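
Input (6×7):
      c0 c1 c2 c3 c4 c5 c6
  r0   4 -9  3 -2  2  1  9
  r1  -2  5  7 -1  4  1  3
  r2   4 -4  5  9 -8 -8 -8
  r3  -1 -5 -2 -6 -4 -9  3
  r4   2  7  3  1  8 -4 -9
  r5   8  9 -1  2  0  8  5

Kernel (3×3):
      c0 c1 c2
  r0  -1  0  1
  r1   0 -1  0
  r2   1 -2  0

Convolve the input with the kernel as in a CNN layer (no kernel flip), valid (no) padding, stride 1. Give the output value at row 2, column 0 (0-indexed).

The receptive field on the input at this output position is [4 -4 5 / -1 -5 -2 / 2 7 3]. Elementwise product with the kernel and sum: 4·-1 + 5·1 + -5·-1 + 2·1 + 7·-2.

-6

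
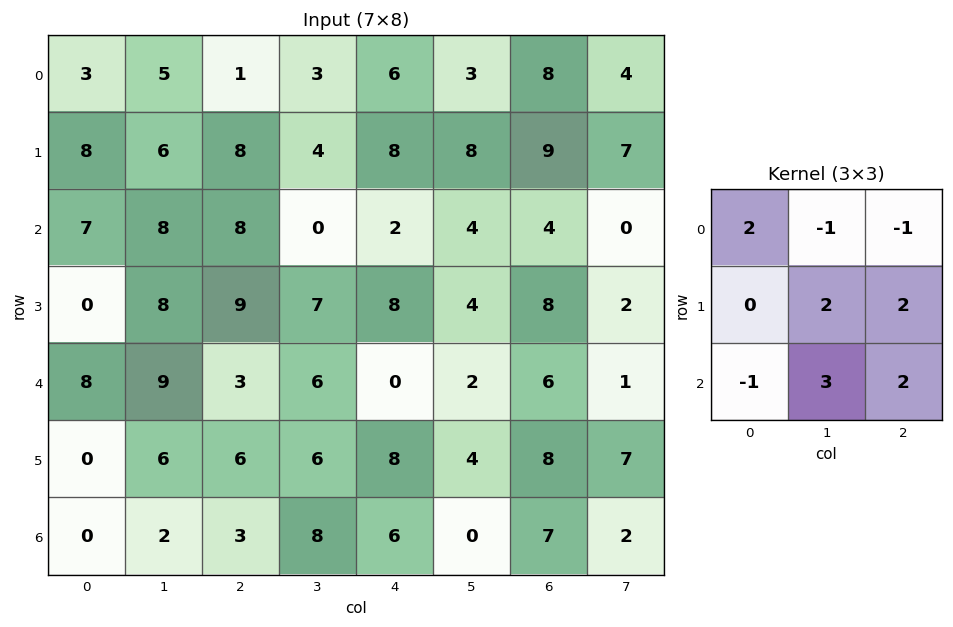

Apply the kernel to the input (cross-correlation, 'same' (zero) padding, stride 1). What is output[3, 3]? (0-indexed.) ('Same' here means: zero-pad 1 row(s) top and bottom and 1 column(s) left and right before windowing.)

59

The receptive field on the zero-padded input at this output position is [8 0 2 / 9 7 8 / 3 6 0]. Elementwise product with the kernel and sum: 8·2 + 0·-1 + 2·-1 + 7·2 + 8·2 + 3·-1 + 6·3 + 0·2.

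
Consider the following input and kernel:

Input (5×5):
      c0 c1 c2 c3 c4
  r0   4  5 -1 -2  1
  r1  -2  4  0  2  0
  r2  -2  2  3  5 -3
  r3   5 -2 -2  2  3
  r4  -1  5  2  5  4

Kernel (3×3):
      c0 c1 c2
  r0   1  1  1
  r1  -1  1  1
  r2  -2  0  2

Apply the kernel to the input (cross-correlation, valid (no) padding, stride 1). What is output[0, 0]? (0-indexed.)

24

The receptive field on the input at this output position is [4 5 -1 / -2 4 0 / -2 2 3]. Elementwise product with the kernel and sum: 4·1 + 5·1 + -1·1 + -2·-1 + 4·1 + 0·1 + -2·-2 + 3·2.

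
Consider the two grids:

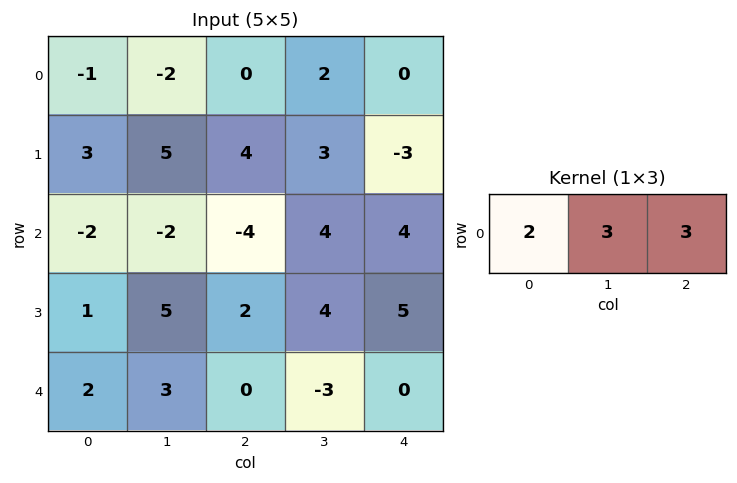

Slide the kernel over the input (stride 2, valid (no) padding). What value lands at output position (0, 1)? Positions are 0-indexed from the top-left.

6

The receptive field on the input at this output position is [0 2 0]. Elementwise product with the kernel and sum: 0·2 + 2·3 + 0·3.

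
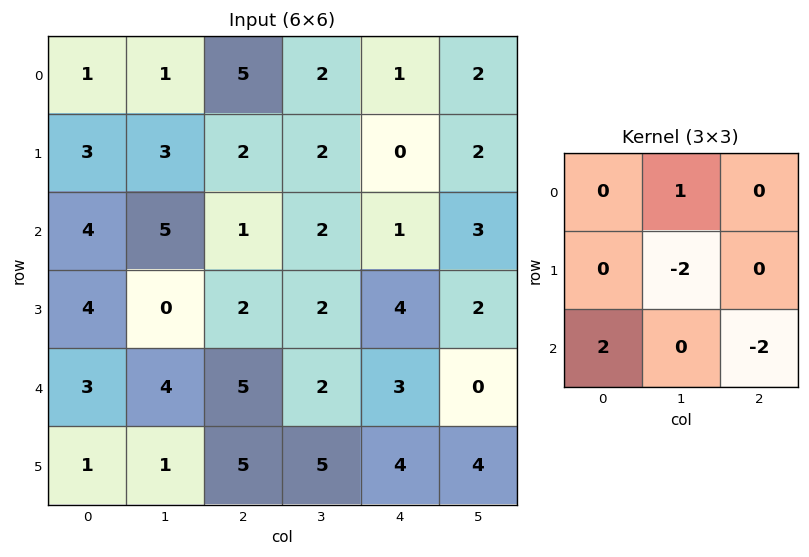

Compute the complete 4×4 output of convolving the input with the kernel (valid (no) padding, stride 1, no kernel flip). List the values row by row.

Output[0,0]: The receptive field on the input at this output position is [1 1 5 / 3 3 2 / 4 5 1]. Elementwise product with the kernel and sum: 1·1 + 3·-2 + 4·2 + 1·-2.
Output[0,1]: The receptive field on the input at this output position is [1 5 2 / 3 2 2 / 5 1 2]. Elementwise product with the kernel and sum: 5·1 + 2·-2 + 5·2 + 2·-2.

1 7 -2 -1
-3 -4 -6 -2
1 1 2 -3
-16 -16 0 0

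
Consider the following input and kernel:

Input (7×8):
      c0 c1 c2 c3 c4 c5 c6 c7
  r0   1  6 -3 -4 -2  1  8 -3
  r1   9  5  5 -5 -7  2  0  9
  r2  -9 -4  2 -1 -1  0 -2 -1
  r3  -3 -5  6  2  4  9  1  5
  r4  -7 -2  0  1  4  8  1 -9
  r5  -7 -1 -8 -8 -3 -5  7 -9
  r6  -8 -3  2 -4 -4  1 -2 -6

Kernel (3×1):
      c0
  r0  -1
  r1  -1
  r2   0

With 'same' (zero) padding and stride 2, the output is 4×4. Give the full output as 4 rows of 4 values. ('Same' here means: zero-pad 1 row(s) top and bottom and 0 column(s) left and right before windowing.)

-1 3 2 -8
0 -7 8 2
10 -6 -8 -2
15 6 7 -5

Output[0,0]: The receptive field on the zero-padded input at this output position is [0 / 1 / 9]. Elementwise product with the kernel and sum: 0·-1 + 1·-1.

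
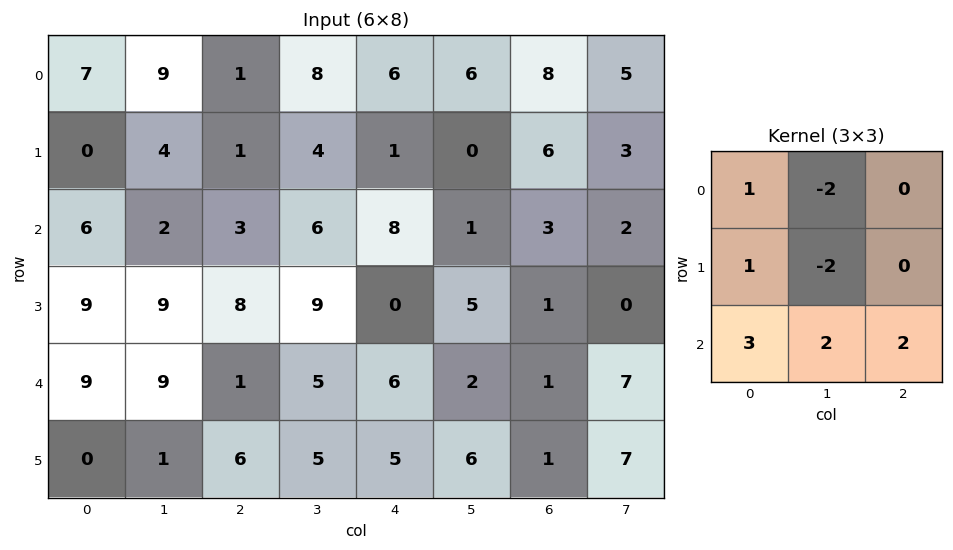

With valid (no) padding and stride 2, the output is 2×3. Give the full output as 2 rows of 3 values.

Output[0,0]: The receptive field on the input at this output position is [7 9 1 / 0 4 1 / 6 2 3]. Elementwise product with the kernel and sum: 7·1 + 9·-2 + 0·1 + 4·-2 + 6·3 + 2·2 + 3·2.
Output[0,1]: The receptive field on the input at this output position is [1 8 6 / 1 4 1 / 3 6 8]. Elementwise product with the kernel and sum: 1·1 + 8·-2 + 1·1 + 4·-2 + 3·3 + 6·2 + 8·2.

9 15 27
40 6 20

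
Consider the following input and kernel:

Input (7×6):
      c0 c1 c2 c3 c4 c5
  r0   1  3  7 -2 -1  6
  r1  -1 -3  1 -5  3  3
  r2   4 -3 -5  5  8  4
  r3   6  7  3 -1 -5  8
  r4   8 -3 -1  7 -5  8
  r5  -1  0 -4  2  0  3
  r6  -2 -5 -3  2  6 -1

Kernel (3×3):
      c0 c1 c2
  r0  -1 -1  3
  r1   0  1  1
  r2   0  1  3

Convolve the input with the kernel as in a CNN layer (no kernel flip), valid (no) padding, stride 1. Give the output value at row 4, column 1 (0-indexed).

The receptive field on the input at this output position is [-3 -1 7 / 0 -4 2 / -5 -3 2]. Elementwise product with the kernel and sum: -3·-1 + -1·-1 + 7·3 + -4·1 + 2·1 + -3·1 + 2·3.

26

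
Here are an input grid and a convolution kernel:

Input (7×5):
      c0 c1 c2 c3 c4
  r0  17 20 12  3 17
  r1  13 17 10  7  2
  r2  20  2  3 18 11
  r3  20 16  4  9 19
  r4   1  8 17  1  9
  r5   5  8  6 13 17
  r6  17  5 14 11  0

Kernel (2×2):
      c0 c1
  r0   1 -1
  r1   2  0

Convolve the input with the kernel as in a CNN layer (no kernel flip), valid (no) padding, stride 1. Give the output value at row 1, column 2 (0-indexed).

9

The receptive field on the input at this output position is [10 7 / 3 18]. Elementwise product with the kernel and sum: 10·1 + 7·-1 + 3·2.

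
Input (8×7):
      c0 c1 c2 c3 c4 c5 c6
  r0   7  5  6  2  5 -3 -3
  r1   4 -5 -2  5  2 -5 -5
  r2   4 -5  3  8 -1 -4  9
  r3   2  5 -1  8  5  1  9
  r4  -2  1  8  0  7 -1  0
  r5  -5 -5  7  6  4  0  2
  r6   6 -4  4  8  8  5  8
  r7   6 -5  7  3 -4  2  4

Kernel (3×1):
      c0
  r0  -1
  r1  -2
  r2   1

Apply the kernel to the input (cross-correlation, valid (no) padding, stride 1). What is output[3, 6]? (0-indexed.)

The receptive field on the input at this output position is [9 / 0 / 2]. Elementwise product with the kernel and sum: 9·-1 + 0·-2 + 2·1.

-7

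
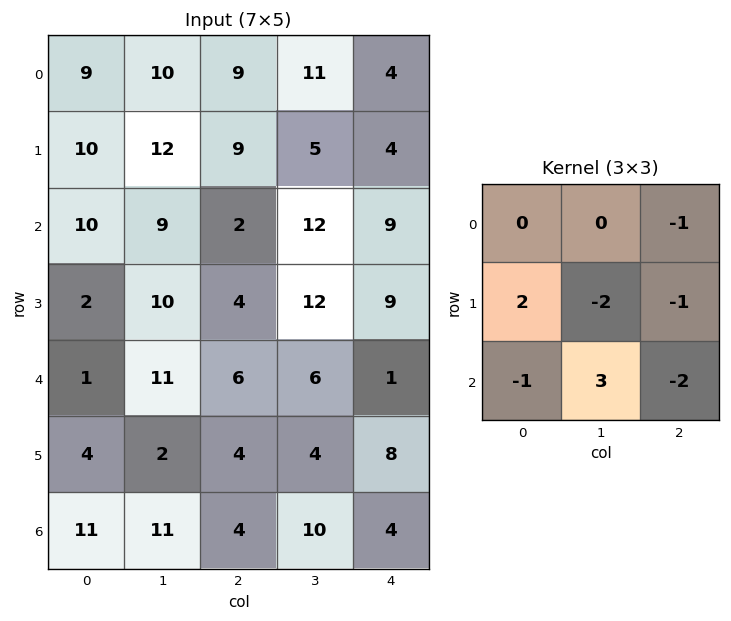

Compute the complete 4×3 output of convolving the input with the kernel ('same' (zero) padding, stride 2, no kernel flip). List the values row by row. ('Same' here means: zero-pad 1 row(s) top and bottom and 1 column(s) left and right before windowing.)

Output[0,0]: The receptive field on the zero-padded input at this output position is [0 0 0 / 0 9 10 / 0 10 12]. Elementwise product with the kernel and sum: 0·-1 + 0·2 + 9·-2 + 10·-1 + 0·-1 + 10·3 + 12·-2.
Output[0,1]: The receptive field on the zero-padded input at this output position is [0 0 0 / 10 9 11 / 12 9 5]. Elementwise product with the kernel and sum: 0·-1 + 10·2 + 9·-2 + 11·-1 + 12·-1 + 9·3 + 5·-2.

-22 -4 21
-55 -25 21
-15 -6 30
-35 0 12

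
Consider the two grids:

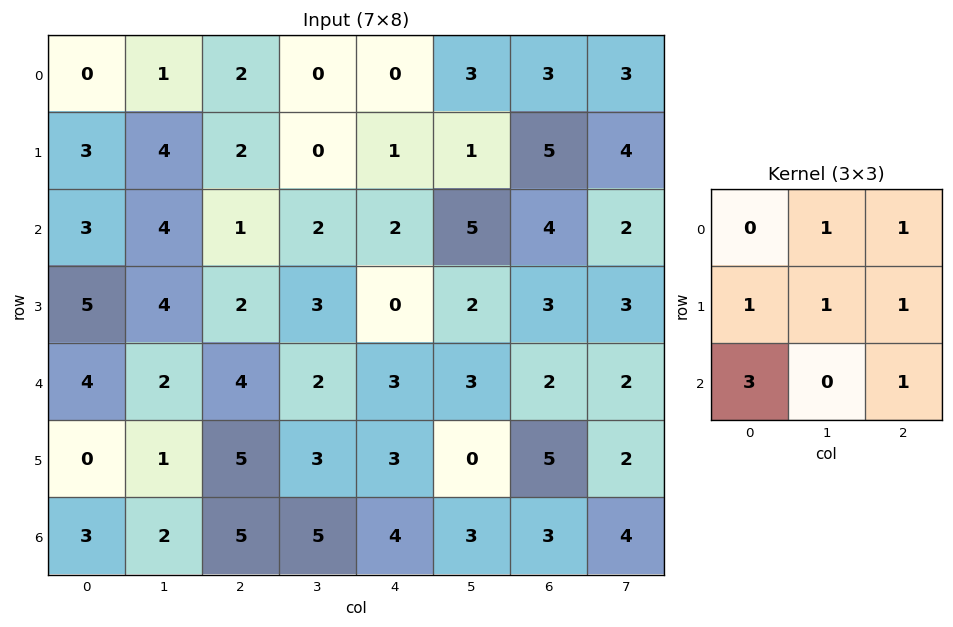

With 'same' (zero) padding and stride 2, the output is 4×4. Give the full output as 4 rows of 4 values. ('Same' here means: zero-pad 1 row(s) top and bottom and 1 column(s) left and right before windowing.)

5 15 4 16
18 24 22 29
16 19 19 15
6 20 15 17

Output[0,0]: The receptive field on the zero-padded input at this output position is [0 0 0 / 0 0 1 / 0 3 4]. Elementwise product with the kernel and sum: 0·1 + 0·1 + 0·1 + 0·1 + 1·1 + 0·3 + 4·1.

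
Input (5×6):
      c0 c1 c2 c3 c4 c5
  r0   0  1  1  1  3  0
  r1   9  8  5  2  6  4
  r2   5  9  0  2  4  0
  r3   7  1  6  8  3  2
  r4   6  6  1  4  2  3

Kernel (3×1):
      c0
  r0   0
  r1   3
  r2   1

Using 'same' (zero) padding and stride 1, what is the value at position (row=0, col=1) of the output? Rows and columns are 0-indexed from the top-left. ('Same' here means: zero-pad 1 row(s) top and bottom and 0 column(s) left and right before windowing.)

The receptive field on the zero-padded input at this output position is [0 / 1 / 8]. Elementwise product with the kernel and sum: 1·3 + 8·1.

11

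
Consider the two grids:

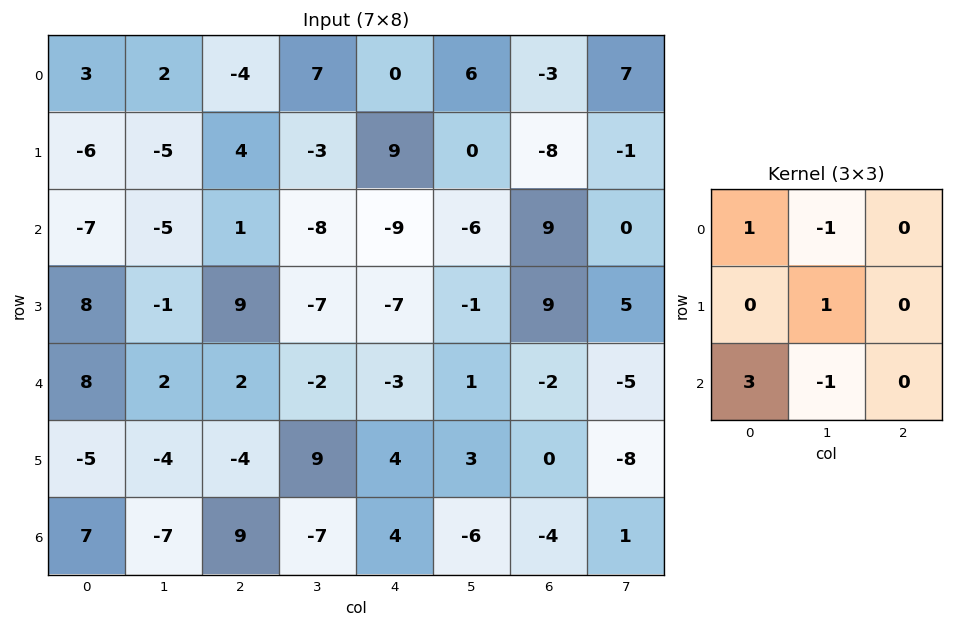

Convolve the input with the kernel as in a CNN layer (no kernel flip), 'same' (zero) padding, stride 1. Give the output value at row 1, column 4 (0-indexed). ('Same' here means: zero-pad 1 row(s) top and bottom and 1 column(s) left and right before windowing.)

1

The receptive field on the zero-padded input at this output position is [7 0 6 / -3 9 0 / -8 -9 -6]. Elementwise product with the kernel and sum: 7·1 + 0·-1 + 9·1 + -8·3 + -9·-1.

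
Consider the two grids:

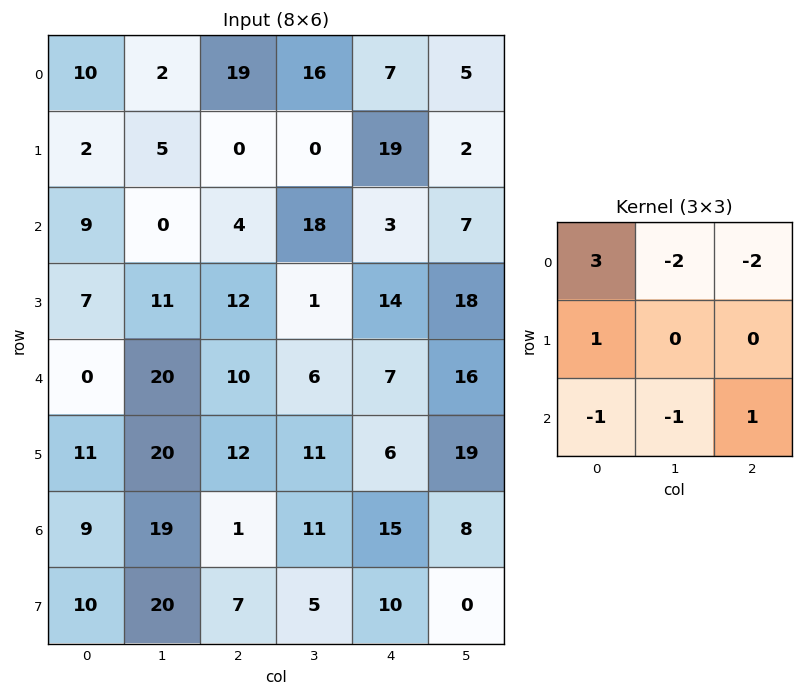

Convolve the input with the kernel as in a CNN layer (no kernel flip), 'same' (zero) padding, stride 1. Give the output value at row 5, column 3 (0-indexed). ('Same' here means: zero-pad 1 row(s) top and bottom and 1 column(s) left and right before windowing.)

The receptive field on the zero-padded input at this output position is [10 6 7 / 12 11 6 / 1 11 15]. Elementwise product with the kernel and sum: 10·3 + 6·-2 + 7·-2 + 12·1 + 1·-1 + 11·-1 + 15·1.

19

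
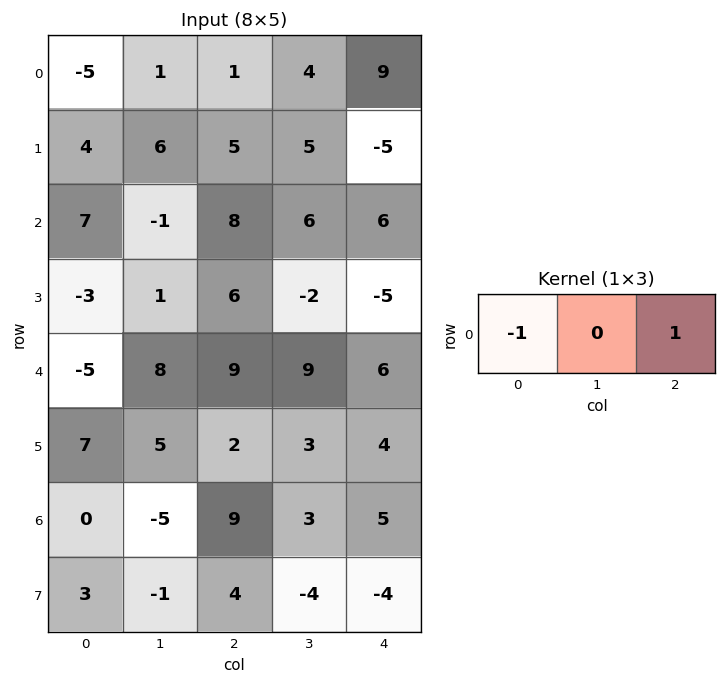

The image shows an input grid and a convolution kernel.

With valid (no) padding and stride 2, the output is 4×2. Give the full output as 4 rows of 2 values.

Output[0,0]: The receptive field on the input at this output position is [-5 1 1]. Elementwise product with the kernel and sum: -5·-1 + 1·1.
Output[0,1]: The receptive field on the input at this output position is [1 4 9]. Elementwise product with the kernel and sum: 1·-1 + 9·1.

6 8
1 -2
14 -3
9 -4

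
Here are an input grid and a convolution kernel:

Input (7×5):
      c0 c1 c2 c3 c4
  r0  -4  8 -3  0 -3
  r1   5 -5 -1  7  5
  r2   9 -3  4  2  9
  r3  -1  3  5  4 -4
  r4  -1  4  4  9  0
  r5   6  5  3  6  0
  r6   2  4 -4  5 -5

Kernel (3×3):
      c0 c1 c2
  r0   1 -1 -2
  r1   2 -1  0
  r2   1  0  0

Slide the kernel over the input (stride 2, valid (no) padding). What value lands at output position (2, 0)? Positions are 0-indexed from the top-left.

The receptive field on the input at this output position is [-1 4 4 / 6 5 3 / 2 4 -4]. Elementwise product with the kernel and sum: -1·1 + 4·-1 + 4·-2 + 6·2 + 5·-1 + 2·1.

-4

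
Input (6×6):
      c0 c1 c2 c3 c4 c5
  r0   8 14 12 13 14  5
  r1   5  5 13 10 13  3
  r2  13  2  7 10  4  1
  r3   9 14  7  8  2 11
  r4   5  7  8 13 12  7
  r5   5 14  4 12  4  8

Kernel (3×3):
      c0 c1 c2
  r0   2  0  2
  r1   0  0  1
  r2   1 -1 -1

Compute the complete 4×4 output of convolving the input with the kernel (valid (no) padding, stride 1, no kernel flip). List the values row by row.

57 49 58 44
31 39 53 22
37 18 7 27
27 55 18 45

Output[0,0]: The receptive field on the input at this output position is [8 14 12 / 5 5 13 / 13 2 7]. Elementwise product with the kernel and sum: 8·2 + 12·2 + 13·1 + 13·1 + 2·-1 + 7·-1.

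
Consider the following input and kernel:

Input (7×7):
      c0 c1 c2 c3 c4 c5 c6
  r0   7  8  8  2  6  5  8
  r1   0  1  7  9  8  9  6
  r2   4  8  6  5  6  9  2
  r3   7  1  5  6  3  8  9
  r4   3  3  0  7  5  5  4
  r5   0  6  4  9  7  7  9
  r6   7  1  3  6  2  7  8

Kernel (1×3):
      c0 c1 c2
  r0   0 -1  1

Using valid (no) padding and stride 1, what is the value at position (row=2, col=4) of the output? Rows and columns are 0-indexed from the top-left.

The receptive field on the input at this output position is [6 9 2]. Elementwise product with the kernel and sum: 9·-1 + 2·1.

-7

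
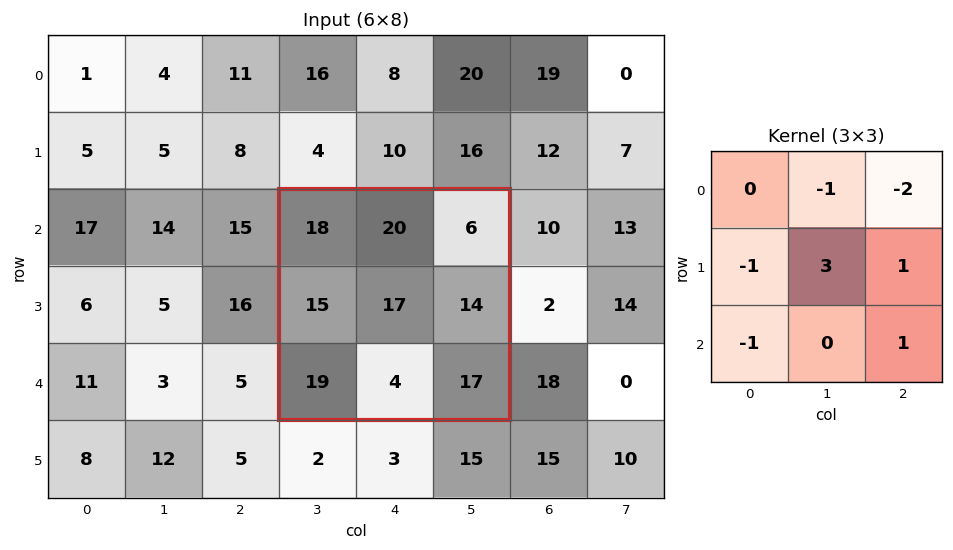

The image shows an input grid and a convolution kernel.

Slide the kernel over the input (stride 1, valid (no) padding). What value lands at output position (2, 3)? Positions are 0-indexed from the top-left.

The receptive field on the input at this output position is [18 20 6 / 15 17 14 / 19 4 17]. Elementwise product with the kernel and sum: 20·-1 + 6·-2 + 15·-1 + 17·3 + 14·1 + 19·-1 + 17·1.

16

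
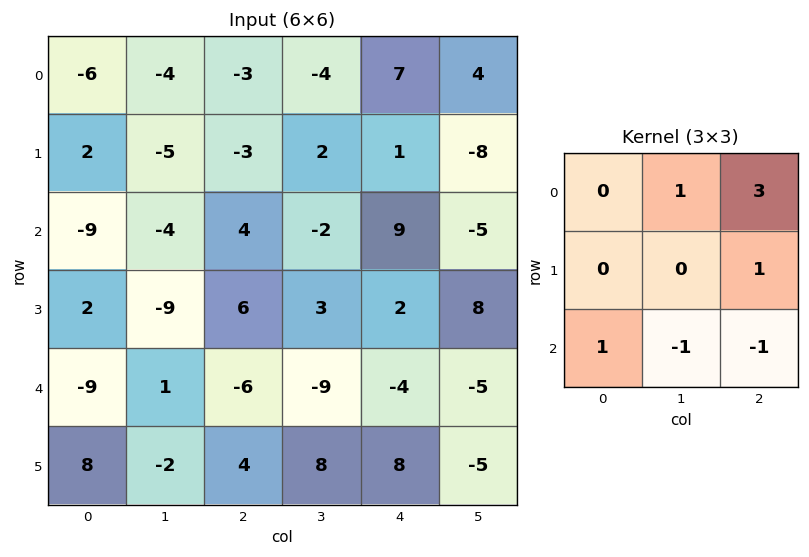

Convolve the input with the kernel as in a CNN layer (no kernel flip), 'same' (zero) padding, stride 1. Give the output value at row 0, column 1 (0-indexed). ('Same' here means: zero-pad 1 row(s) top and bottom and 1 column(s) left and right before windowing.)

The receptive field on the zero-padded input at this output position is [0 0 0 / -6 -4 -3 / 2 -5 -3]. Elementwise product with the kernel and sum: 0·1 + 0·3 + -3·1 + 2·1 + -5·-1 + -3·-1.

7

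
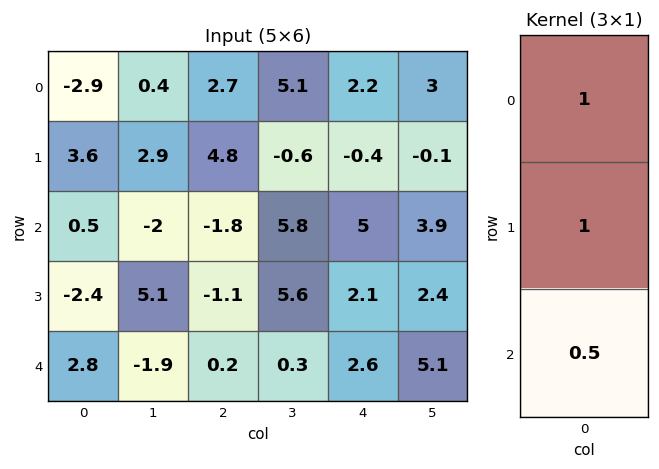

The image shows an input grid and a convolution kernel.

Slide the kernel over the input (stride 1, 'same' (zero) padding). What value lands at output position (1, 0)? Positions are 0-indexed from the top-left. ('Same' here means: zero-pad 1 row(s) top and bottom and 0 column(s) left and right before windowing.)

0.95

The receptive field on the zero-padded input at this output position is [-2.9 / 3.6 / 0.5]. Elementwise product with the kernel and sum: -2.9·1 + 3.6·1 + 0.5·0.5.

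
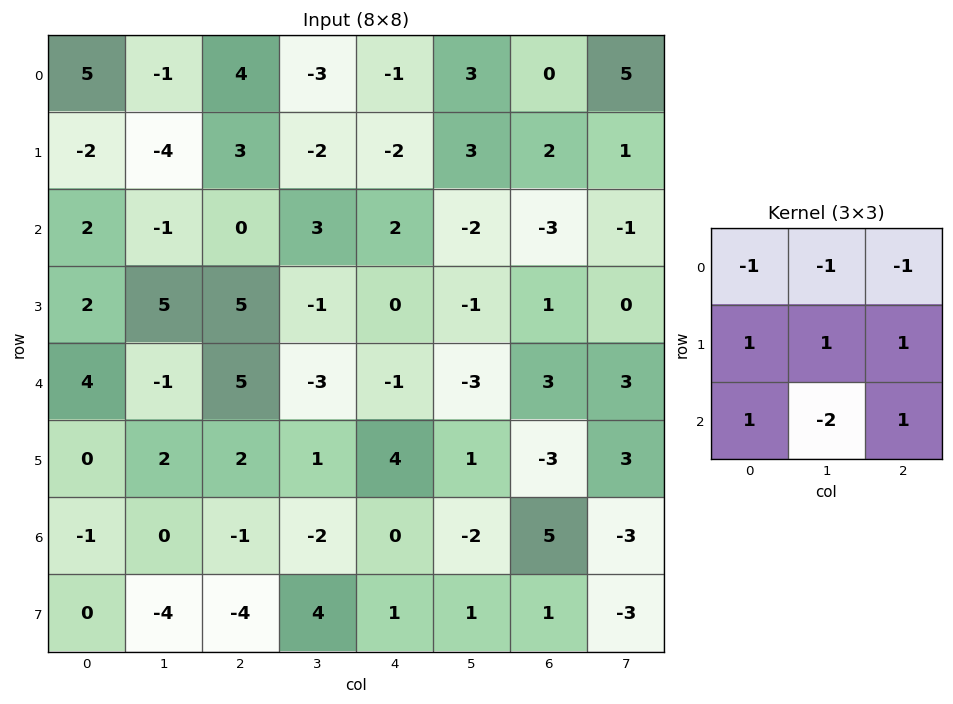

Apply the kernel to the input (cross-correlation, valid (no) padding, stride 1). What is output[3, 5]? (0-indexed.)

13

The receptive field on the input at this output position is [-1 1 0 / -3 3 3 / 1 -3 3]. Elementwise product with the kernel and sum: -1·-1 + 1·-1 + 0·-1 + -3·1 + 3·1 + 3·1 + 1·1 + -3·-2 + 3·1.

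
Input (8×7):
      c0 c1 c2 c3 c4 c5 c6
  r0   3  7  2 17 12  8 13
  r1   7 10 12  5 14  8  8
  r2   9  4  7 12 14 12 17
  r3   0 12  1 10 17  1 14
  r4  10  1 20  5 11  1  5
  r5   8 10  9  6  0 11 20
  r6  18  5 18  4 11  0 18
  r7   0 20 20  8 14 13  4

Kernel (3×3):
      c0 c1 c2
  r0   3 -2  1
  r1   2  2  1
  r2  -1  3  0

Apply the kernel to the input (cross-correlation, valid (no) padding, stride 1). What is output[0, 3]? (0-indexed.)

The receptive field on the input at this output position is [17 12 8 / 5 14 8 / 12 14 12]. Elementwise product with the kernel and sum: 17·3 + 12·-2 + 8·1 + 5·2 + 14·2 + 8·1 + 12·-1 + 14·3.

111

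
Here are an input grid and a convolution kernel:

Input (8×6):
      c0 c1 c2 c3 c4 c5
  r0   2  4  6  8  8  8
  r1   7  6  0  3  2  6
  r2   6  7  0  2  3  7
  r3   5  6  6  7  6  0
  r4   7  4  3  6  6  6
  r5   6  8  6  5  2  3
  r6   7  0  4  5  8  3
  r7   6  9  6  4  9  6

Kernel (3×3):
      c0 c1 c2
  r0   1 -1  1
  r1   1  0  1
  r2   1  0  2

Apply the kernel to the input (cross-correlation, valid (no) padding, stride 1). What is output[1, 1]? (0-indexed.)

The receptive field on the input at this output position is [6 0 3 / 7 0 2 / 6 6 7]. Elementwise product with the kernel and sum: 6·1 + 0·-1 + 3·1 + 7·1 + 2·1 + 6·1 + 7·2.

38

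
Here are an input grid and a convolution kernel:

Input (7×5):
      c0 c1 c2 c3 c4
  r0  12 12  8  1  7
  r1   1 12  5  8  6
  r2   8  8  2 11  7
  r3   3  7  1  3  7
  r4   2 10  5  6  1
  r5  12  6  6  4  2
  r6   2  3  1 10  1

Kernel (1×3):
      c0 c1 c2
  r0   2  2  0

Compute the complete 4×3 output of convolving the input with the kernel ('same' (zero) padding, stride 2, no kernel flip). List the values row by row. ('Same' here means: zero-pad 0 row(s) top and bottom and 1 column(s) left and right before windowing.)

Output[0,0]: The receptive field on the zero-padded input at this output position is [0 12 12]. Elementwise product with the kernel and sum: 0·2 + 12·2.

24 40 16
16 20 36
4 30 14
4 8 22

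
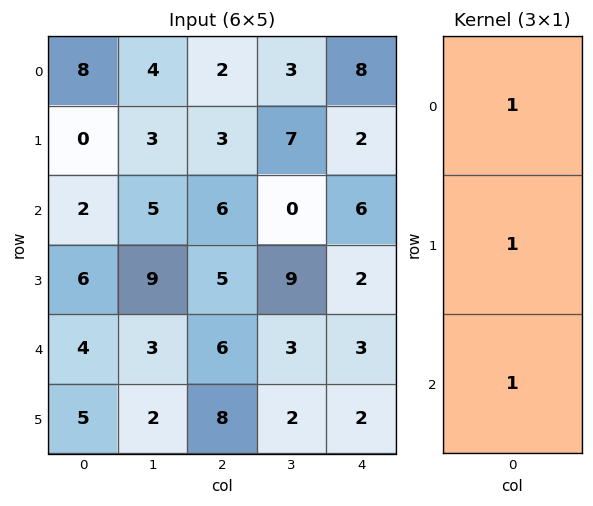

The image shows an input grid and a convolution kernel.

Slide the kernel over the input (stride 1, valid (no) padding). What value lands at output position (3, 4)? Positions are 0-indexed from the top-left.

The receptive field on the input at this output position is [2 / 3 / 2]. Elementwise product with the kernel and sum: 2·1 + 3·1 + 2·1.

7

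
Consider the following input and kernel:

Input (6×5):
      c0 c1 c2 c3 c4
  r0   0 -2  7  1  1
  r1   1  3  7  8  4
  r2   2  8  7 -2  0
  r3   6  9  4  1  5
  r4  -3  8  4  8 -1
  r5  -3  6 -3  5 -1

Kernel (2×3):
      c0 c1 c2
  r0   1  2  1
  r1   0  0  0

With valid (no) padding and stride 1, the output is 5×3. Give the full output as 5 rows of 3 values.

Output[0,0]: The receptive field on the input at this output position is [0 -2 7 / 1 3 7]. Elementwise product with the kernel and sum: 0·1 + -2·2 + 7·1.

3 13 10
14 25 27
25 20 3
28 18 11
17 24 19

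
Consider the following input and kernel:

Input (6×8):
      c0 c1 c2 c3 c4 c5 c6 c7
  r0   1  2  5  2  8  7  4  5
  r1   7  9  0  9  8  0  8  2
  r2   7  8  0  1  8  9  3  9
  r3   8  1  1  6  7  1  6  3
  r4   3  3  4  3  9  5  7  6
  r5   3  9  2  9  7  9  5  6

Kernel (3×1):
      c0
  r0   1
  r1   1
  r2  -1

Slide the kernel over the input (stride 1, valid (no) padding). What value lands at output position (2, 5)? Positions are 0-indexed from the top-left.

The receptive field on the input at this output position is [9 / 1 / 5]. Elementwise product with the kernel and sum: 9·1 + 1·1 + 5·-1.

5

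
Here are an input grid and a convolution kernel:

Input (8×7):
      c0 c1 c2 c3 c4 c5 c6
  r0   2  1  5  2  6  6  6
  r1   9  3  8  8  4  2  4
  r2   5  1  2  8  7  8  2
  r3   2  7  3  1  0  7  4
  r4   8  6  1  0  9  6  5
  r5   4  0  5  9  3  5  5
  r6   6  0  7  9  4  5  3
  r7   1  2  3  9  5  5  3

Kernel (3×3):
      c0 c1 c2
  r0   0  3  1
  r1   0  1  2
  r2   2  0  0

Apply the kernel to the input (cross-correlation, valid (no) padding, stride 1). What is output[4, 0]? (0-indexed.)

41

The receptive field on the input at this output position is [8 6 1 / 4 0 5 / 6 0 7]. Elementwise product with the kernel and sum: 6·3 + 1·1 + 0·1 + 5·2 + 6·2.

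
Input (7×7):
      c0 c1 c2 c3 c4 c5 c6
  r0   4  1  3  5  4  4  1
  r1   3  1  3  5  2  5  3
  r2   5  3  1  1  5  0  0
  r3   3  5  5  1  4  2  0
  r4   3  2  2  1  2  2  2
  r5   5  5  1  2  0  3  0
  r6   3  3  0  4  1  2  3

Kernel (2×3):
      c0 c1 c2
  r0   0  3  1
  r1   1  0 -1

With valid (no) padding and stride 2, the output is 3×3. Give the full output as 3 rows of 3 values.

6 20 12
8 9 4
12 6 8

Output[0,0]: The receptive field on the input at this output position is [4 1 3 / 3 1 3]. Elementwise product with the kernel and sum: 1·3 + 3·1 + 3·1 + 3·-1.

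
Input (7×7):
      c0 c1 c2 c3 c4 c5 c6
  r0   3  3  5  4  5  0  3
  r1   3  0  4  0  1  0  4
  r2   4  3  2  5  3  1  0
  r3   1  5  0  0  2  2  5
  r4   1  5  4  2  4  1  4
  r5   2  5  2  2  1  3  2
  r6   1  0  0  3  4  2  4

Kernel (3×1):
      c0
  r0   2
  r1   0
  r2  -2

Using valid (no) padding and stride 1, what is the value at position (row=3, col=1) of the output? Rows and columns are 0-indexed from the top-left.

The receptive field on the input at this output position is [5 / 5 / 5]. Elementwise product with the kernel and sum: 5·2 + 5·-2.

0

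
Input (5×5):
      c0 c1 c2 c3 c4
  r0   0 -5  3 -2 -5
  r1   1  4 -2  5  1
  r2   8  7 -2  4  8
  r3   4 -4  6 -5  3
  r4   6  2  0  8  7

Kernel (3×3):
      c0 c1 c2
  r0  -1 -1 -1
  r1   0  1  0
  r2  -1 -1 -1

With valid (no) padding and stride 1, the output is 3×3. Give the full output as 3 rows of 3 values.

-7 -7 -1
-2 -6 -4
-25 -13 -30

Output[0,0]: The receptive field on the input at this output position is [0 -5 3 / 1 4 -2 / 8 7 -2]. Elementwise product with the kernel and sum: 0·-1 + -5·-1 + 3·-1 + 4·1 + 8·-1 + 7·-1 + -2·-1.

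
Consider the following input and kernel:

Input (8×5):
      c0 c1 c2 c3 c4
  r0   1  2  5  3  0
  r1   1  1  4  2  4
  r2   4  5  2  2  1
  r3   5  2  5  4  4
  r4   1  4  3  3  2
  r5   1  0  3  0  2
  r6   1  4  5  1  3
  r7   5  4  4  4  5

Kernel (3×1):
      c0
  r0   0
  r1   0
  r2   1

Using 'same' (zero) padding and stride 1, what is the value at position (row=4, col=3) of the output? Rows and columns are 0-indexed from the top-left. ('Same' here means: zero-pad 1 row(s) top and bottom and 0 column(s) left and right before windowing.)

The receptive field on the zero-padded input at this output position is [4 / 3 / 0]. Elementwise product with the kernel and sum: 0·1.

0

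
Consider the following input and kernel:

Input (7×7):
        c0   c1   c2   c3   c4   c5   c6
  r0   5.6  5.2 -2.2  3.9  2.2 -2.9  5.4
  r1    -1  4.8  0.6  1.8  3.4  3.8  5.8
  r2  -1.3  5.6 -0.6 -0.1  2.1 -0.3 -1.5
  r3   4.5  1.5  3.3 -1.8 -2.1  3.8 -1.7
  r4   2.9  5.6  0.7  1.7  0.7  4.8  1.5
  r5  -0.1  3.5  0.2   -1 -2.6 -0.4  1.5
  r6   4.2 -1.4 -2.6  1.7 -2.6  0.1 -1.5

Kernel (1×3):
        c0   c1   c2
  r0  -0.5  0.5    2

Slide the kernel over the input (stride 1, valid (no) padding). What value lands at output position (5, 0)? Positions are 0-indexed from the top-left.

2.2

The receptive field on the input at this output position is [-0.1 3.5 0.2]. Elementwise product with the kernel and sum: -0.1·-0.5 + 3.5·0.5 + 0.2·2.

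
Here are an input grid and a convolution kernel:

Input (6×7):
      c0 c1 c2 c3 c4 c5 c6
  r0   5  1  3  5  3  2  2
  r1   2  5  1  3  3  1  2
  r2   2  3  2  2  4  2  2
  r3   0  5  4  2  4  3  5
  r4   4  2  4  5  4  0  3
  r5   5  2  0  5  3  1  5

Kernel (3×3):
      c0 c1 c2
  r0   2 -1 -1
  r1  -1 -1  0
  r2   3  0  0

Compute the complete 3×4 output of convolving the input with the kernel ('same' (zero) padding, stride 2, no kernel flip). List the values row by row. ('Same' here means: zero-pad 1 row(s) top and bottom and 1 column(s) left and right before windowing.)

Output[0,0]: The receptive field on the zero-padded input at this output position is [0 0 0 / 0 5 1 / 0 2 5]. Elementwise product with the kernel and sum: 0·2 + 0·-1 + 0·-1 + 0·-1 + 5·-1 + 0·3.

-5 11 1 -1
-9 16 2 5
-9 4 3 1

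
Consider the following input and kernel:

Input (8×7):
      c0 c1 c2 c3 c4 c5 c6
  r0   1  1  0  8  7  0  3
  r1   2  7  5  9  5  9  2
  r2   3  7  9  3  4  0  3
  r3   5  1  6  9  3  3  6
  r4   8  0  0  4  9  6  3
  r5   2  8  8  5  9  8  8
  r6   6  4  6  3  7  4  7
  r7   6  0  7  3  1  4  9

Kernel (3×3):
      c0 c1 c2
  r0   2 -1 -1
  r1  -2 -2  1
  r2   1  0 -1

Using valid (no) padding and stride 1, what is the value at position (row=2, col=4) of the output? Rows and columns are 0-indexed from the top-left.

The receptive field on the input at this output position is [4 0 3 / 3 3 6 / 9 6 3]. Elementwise product with the kernel and sum: 4·2 + 0·-1 + 3·-1 + 3·-2 + 3·-2 + 6·1 + 9·1 + 3·-1.

5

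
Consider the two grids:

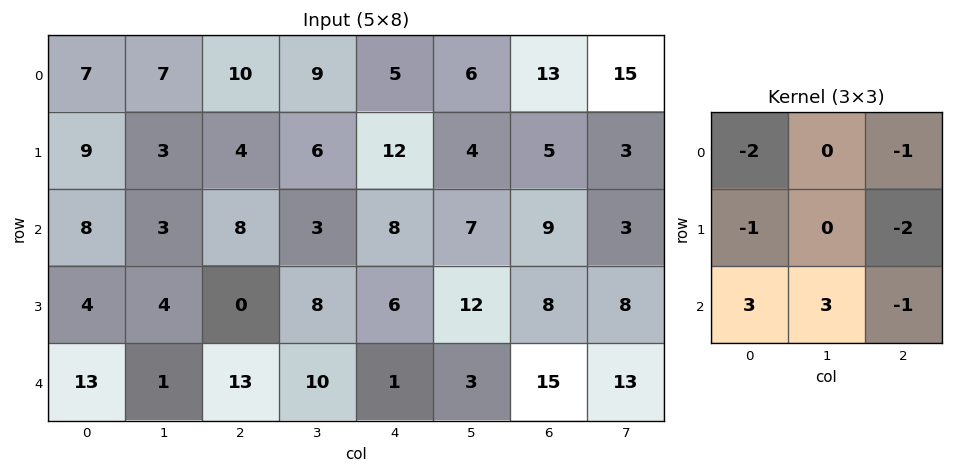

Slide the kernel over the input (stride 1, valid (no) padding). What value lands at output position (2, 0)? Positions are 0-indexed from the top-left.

The receptive field on the input at this output position is [8 3 8 / 4 4 0 / 13 1 13]. Elementwise product with the kernel and sum: 8·-2 + 8·-1 + 4·-1 + 0·-2 + 13·3 + 1·3 + 13·-1.

1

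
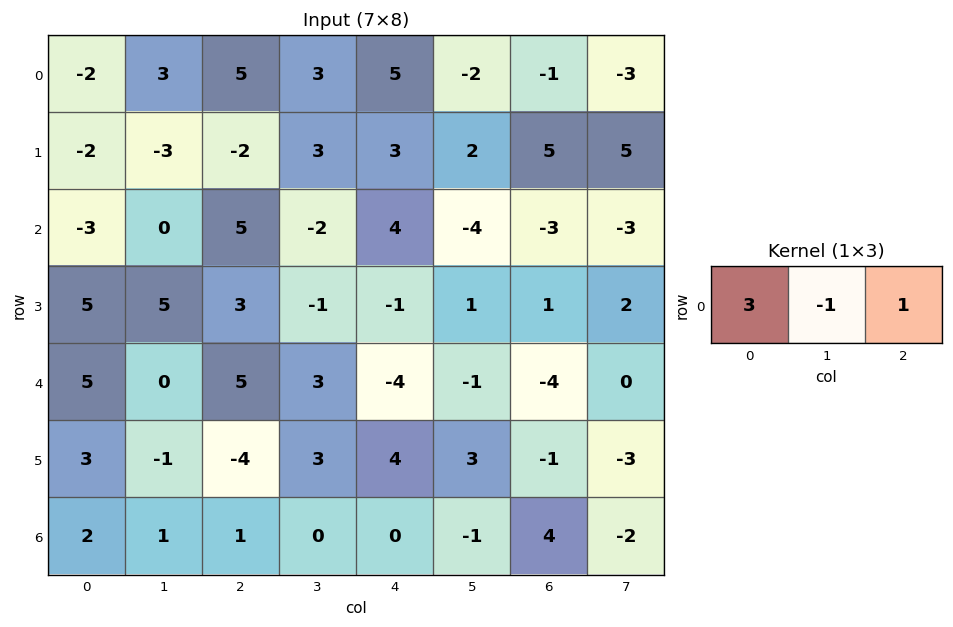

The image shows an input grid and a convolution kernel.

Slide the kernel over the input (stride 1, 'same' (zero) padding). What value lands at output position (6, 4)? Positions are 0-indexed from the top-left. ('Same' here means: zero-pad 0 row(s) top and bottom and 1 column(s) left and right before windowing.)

The receptive field on the zero-padded input at this output position is [0 0 -1]. Elementwise product with the kernel and sum: 0·3 + 0·-1 + -1·1.

-1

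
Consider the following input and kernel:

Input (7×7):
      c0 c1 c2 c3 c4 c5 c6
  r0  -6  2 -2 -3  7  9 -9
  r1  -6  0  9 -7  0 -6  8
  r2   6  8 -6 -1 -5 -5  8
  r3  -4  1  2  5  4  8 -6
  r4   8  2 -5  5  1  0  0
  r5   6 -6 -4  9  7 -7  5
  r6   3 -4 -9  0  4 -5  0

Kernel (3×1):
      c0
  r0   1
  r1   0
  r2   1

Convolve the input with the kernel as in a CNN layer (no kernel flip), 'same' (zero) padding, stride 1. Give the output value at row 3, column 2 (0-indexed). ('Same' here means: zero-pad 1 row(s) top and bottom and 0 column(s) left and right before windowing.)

-11

The receptive field on the zero-padded input at this output position is [-6 / 2 / -5]. Elementwise product with the kernel and sum: -6·1 + -5·1.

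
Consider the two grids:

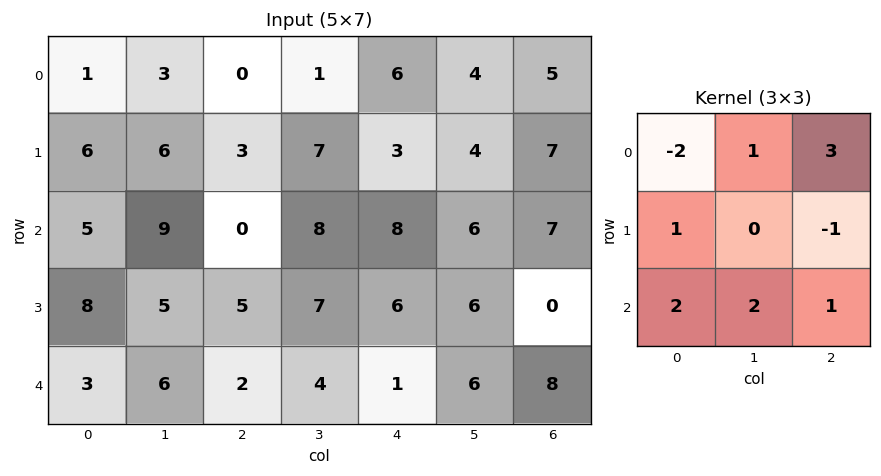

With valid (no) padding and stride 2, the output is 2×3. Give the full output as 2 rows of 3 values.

Output[0,0]: The receptive field on the input at this output position is [1 3 0 / 6 6 3 / 5 9 0]. Elementwise product with the kernel and sum: 1·-2 + 3·1 + 0·3 + 6·1 + 3·-1 + 5·2 + 9·2 + 0·1.
Output[0,1]: The receptive field on the input at this output position is [0 1 6 / 3 7 3 / 0 8 8]. Elementwise product with the kernel and sum: 0·-2 + 1·1 + 6·3 + 3·1 + 3·-1 + 0·2 + 8·2 + 8·1.

32 43 38
22 44 39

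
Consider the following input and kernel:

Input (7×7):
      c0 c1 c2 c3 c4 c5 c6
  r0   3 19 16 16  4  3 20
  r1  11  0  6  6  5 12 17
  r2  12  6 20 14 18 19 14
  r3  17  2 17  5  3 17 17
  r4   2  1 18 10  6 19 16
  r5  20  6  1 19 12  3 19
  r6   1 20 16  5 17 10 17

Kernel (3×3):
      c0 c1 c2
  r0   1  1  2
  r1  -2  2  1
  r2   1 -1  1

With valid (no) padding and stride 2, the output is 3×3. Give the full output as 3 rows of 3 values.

64 69 91
64 63 113
9 116 82

Output[0,0]: The receptive field on the input at this output position is [3 19 16 / 11 0 6 / 12 6 20]. Elementwise product with the kernel and sum: 3·1 + 19·1 + 16·2 + 11·-2 + 0·2 + 6·1 + 12·1 + 6·-1 + 20·1.
Output[0,1]: The receptive field on the input at this output position is [16 16 4 / 6 6 5 / 20 14 18]. Elementwise product with the kernel and sum: 16·1 + 16·1 + 4·2 + 6·-2 + 6·2 + 5·1 + 20·1 + 14·-1 + 18·1.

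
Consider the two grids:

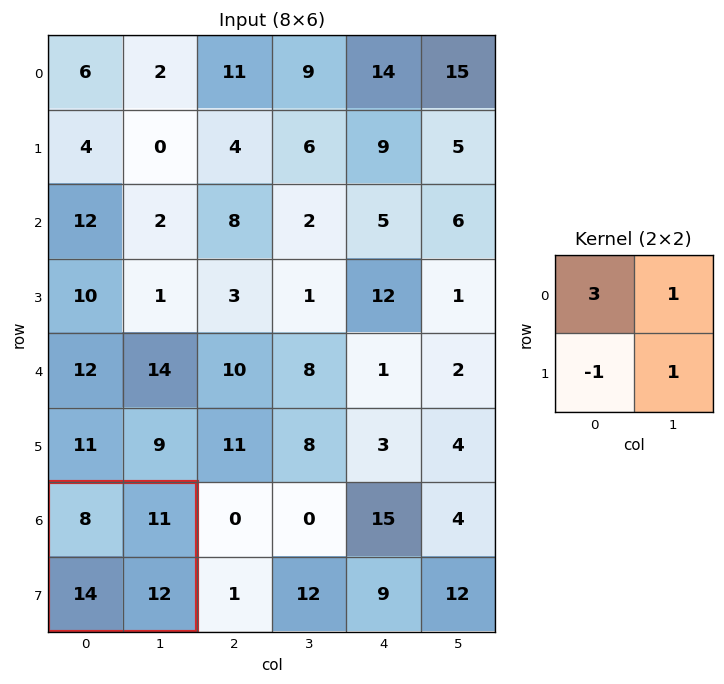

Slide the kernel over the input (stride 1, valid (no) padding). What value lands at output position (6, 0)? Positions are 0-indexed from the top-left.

33

The receptive field on the input at this output position is [8 11 / 14 12]. Elementwise product with the kernel and sum: 8·3 + 11·1 + 14·-1 + 12·1.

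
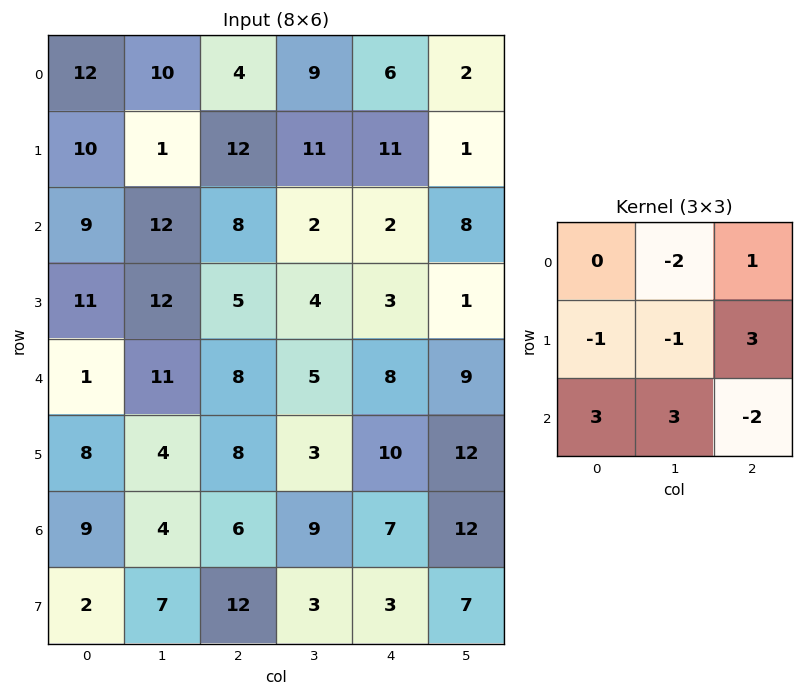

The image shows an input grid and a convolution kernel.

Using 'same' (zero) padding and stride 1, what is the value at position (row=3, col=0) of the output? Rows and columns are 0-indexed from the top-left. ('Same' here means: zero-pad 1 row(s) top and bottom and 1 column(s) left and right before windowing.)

The receptive field on the zero-padded input at this output position is [0 9 12 / 0 11 12 / 0 1 11]. Elementwise product with the kernel and sum: 9·-2 + 12·1 + 0·-1 + 11·-1 + 12·3 + 0·3 + 1·3 + 11·-2.

0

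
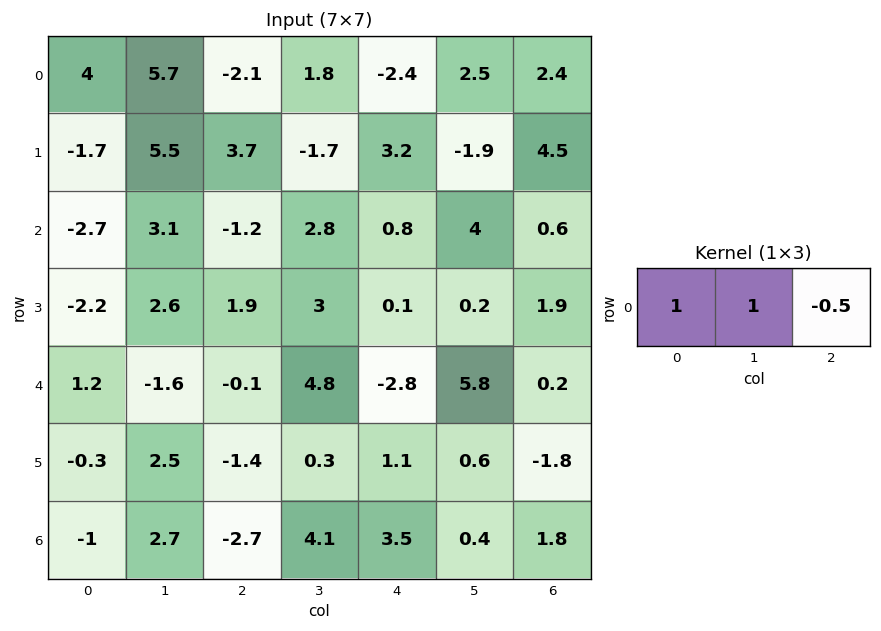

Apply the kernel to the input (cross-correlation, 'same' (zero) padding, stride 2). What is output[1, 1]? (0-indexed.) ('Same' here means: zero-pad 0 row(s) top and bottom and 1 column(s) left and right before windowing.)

The receptive field on the zero-padded input at this output position is [3.1 -1.2 2.8]. Elementwise product with the kernel and sum: 3.1·1 + -1.2·1 + 2.8·-0.5.

0.5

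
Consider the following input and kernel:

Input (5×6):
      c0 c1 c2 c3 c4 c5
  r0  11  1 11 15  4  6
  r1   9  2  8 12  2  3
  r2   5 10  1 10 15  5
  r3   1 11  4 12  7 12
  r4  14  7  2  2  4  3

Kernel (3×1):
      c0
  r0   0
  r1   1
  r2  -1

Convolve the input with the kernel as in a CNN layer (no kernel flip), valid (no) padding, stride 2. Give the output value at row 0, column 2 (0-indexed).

-13

The receptive field on the input at this output position is [4 / 2 / 15]. Elementwise product with the kernel and sum: 2·1 + 15·-1.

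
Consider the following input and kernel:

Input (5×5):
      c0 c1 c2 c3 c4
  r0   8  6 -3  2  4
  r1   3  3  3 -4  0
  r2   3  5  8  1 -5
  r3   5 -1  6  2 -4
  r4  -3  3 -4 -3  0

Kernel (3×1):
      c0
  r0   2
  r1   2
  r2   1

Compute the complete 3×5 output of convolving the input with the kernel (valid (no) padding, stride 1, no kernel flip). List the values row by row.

25 23 8 -3 3
17 15 28 -4 -14
13 11 24 3 -18

Output[0,0]: The receptive field on the input at this output position is [8 / 3 / 3]. Elementwise product with the kernel and sum: 8·2 + 3·2 + 3·1.
Output[0,1]: The receptive field on the input at this output position is [6 / 3 / 5]. Elementwise product with the kernel and sum: 6·2 + 3·2 + 5·1.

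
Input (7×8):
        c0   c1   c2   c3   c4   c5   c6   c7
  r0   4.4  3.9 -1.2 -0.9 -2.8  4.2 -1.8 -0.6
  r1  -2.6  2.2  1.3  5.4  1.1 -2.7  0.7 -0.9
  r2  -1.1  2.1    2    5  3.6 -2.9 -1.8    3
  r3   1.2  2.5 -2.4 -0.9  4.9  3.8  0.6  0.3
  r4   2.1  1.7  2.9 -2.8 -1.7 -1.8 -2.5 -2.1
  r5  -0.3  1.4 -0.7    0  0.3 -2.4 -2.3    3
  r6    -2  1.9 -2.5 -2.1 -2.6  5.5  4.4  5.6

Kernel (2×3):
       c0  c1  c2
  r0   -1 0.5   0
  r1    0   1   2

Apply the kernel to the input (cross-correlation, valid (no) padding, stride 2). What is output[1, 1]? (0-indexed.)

The receptive field on the input at this output position is [2 5 3.6 / -2.4 -0.9 4.9]. Elementwise product with the kernel and sum: 2·-1 + 5·0.5 + -0.9·1 + 4.9·2.

9.4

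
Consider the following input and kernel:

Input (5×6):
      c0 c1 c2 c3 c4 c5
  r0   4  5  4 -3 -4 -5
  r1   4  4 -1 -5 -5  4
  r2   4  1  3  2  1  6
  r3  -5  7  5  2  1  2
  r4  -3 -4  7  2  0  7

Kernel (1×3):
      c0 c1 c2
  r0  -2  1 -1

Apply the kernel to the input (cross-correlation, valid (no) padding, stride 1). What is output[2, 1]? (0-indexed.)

-1

The receptive field on the input at this output position is [1 3 2]. Elementwise product with the kernel and sum: 1·-2 + 3·1 + 2·-1.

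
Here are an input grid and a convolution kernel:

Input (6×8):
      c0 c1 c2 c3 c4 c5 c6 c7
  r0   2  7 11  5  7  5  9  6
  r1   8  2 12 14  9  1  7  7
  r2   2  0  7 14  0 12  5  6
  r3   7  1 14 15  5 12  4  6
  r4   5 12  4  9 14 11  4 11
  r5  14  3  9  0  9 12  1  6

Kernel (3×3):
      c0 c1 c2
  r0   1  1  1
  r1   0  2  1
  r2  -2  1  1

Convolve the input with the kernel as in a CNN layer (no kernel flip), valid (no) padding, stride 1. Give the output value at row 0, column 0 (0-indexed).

39

The receptive field on the input at this output position is [2 7 11 / 8 2 12 / 2 0 7]. Elementwise product with the kernel and sum: 2·1 + 7·1 + 11·1 + 2·2 + 12·1 + 2·-2 + 0·1 + 7·1.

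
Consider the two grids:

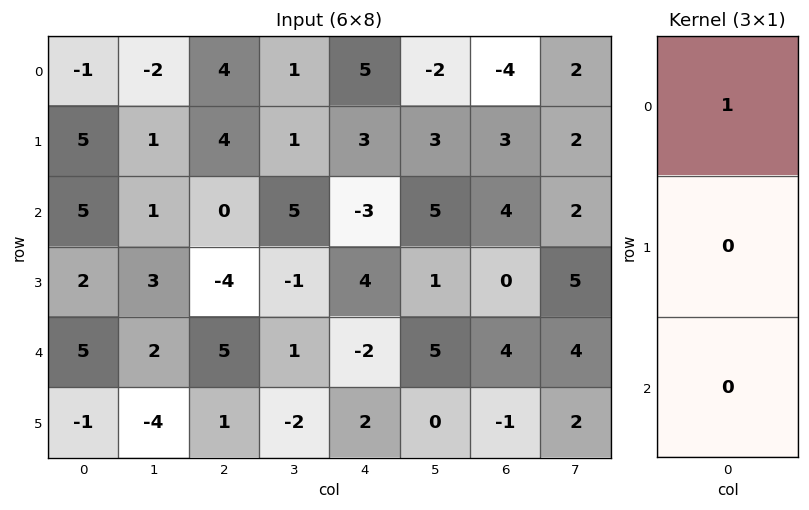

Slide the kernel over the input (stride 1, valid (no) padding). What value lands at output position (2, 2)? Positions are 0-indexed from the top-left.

0

The receptive field on the input at this output position is [0 / -4 / 5]. Elementwise product with the kernel and sum: 0·1.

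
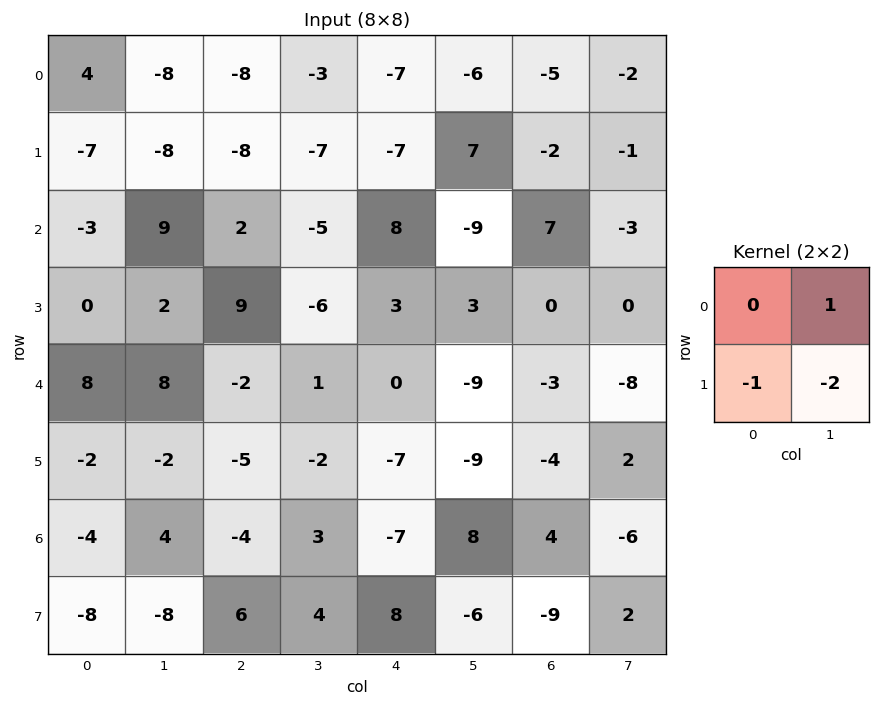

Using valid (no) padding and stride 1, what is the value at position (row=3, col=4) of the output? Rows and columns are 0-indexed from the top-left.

The receptive field on the input at this output position is [3 3 / 0 -9]. Elementwise product with the kernel and sum: 3·1 + 0·-1 + -9·-2.

21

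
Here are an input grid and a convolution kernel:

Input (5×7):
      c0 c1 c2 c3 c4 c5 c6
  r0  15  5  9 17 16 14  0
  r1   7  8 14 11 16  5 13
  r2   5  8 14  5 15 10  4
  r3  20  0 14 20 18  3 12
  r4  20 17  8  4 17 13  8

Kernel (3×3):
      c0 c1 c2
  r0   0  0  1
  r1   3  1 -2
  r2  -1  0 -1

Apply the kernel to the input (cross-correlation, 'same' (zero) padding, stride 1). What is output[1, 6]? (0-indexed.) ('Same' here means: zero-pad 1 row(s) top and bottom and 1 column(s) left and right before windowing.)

18

The receptive field on the zero-padded input at this output position is [14 0 0 / 5 13 0 / 10 4 0]. Elementwise product with the kernel and sum: 0·1 + 5·3 + 13·1 + 0·-2 + 10·-1 + 0·-1.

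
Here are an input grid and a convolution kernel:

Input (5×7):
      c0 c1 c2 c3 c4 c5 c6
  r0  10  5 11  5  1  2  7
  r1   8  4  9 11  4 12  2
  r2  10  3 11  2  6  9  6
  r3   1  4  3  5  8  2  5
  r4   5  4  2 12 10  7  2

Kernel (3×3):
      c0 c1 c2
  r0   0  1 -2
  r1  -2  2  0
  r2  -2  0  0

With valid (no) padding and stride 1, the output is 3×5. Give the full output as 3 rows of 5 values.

-45 5 -15 -21 -8
-30 -5 -21 -22 -2
-23 -3 -10 -30 -35

Output[0,0]: The receptive field on the input at this output position is [10 5 11 / 8 4 9 / 10 3 11]. Elementwise product with the kernel and sum: 5·1 + 11·-2 + 8·-2 + 4·2 + 10·-2.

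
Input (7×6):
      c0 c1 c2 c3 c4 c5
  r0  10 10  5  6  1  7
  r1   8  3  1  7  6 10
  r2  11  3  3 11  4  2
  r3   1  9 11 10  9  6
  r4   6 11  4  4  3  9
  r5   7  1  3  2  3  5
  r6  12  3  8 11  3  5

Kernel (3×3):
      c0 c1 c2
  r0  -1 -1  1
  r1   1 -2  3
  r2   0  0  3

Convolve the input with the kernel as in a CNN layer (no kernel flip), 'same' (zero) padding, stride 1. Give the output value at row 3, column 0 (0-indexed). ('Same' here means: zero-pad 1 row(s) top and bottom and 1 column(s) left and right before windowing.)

The receptive field on the zero-padded input at this output position is [0 11 3 / 0 1 9 / 0 6 11]. Elementwise product with the kernel and sum: 0·-1 + 11·-1 + 3·1 + 0·1 + 1·-2 + 9·3 + 11·3.

50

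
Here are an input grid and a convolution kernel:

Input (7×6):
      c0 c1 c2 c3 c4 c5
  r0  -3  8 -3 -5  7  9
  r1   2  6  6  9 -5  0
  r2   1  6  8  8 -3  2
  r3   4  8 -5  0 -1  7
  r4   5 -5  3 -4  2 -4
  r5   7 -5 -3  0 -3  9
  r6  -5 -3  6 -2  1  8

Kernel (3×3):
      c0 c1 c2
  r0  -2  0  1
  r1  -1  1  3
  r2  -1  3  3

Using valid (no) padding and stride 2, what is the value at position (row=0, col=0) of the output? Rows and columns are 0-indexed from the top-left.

66

The receptive field on the input at this output position is [-3 8 -3 / 2 6 6 / 1 6 8]. Elementwise product with the kernel and sum: -3·-2 + -3·1 + 2·-1 + 6·1 + 6·3 + 1·-1 + 6·3 + 8·3.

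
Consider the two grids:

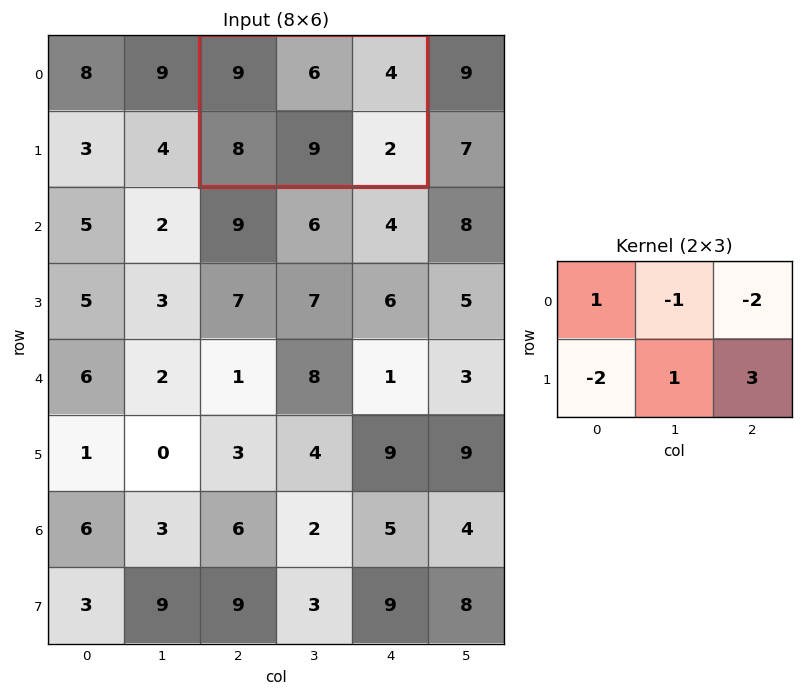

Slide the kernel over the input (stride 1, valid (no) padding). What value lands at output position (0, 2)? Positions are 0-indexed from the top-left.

-6

The receptive field on the input at this output position is [9 6 4 / 8 9 2]. Elementwise product with the kernel and sum: 9·1 + 6·-1 + 4·-2 + 8·-2 + 9·1 + 2·3.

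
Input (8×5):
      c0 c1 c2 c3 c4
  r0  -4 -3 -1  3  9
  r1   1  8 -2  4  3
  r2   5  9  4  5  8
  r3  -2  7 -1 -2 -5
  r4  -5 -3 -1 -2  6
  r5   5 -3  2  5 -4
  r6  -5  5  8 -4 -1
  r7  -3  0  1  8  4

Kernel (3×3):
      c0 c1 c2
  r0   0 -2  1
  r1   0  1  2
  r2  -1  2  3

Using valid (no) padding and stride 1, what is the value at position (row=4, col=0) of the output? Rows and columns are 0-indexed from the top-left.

The receptive field on the input at this output position is [-5 -3 -1 / 5 -3 2 / -5 5 8]. Elementwise product with the kernel and sum: -3·-2 + -1·1 + -3·1 + 2·2 + -5·-1 + 5·2 + 8·3.

45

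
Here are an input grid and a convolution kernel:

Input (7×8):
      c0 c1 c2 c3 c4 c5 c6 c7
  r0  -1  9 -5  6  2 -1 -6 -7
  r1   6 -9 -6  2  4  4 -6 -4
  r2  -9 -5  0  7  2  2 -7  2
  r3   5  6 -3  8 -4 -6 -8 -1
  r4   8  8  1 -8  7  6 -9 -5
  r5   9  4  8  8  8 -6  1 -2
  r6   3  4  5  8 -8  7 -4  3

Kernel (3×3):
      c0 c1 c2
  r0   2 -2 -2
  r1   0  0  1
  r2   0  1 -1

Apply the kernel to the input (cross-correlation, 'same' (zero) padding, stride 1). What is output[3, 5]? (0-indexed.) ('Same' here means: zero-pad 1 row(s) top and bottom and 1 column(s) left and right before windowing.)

21

The receptive field on the zero-padded input at this output position is [2 2 -7 / -4 -6 -8 / 7 6 -9]. Elementwise product with the kernel and sum: 2·2 + 2·-2 + -7·-2 + -8·1 + 6·1 + -9·-1.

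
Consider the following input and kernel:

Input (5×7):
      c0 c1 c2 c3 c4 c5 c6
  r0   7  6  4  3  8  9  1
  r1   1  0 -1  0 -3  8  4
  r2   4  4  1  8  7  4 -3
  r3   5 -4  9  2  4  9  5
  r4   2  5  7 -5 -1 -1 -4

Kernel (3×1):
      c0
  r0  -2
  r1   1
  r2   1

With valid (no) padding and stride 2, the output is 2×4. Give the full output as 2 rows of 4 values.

Output[0,0]: The receptive field on the input at this output position is [7 / 1 / 4]. Elementwise product with the kernel and sum: 7·-2 + 1·1 + 4·1.
Output[0,1]: The receptive field on the input at this output position is [4 / -1 / 1]. Elementwise product with the kernel and sum: 4·-2 + -1·1 + 1·1.

-9 -8 -12 -1
-1 14 -11 7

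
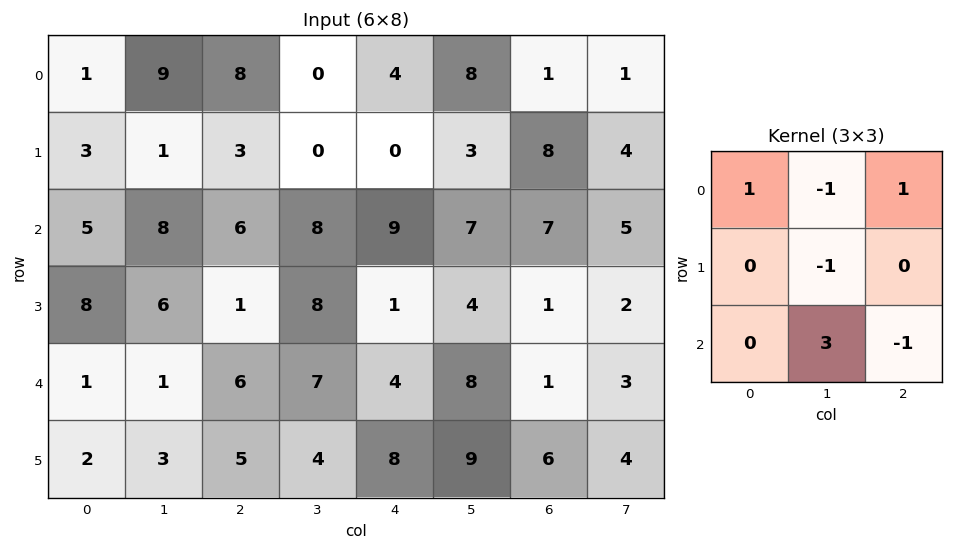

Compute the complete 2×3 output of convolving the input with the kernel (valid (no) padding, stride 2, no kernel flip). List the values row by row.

Output[0,0]: The receptive field on the input at this output position is [1 9 8 / 3 1 3 / 5 8 6]. Elementwise product with the kernel and sum: 1·1 + 9·-1 + 8·1 + 1·-1 + 8·3 + 6·-1.
Output[0,1]: The receptive field on the input at this output position is [8 0 4 / 3 0 0 / 6 8 9]. Elementwise product with the kernel and sum: 8·1 + 0·-1 + 4·1 + 0·-1 + 8·3 + 9·-1.

17 27 8
-6 16 28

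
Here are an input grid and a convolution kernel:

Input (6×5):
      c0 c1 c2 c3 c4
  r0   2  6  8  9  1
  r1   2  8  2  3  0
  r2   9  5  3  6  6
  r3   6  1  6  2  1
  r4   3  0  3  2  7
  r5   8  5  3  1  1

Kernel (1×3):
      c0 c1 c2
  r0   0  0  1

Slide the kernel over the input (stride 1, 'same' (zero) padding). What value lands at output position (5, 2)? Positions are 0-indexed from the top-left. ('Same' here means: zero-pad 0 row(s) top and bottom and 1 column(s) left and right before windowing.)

The receptive field on the zero-padded input at this output position is [5 3 1]. Elementwise product with the kernel and sum: 1·1.

1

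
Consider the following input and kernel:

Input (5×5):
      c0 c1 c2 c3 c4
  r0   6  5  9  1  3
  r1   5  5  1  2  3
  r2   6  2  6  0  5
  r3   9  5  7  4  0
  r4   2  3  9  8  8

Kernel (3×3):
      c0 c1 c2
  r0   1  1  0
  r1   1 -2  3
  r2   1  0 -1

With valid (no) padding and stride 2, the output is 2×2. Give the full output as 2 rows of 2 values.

9 17
21 6

Output[0,0]: The receptive field on the input at this output position is [6 5 9 / 5 5 1 / 6 2 6]. Elementwise product with the kernel and sum: 6·1 + 5·1 + 5·1 + 5·-2 + 1·3 + 6·1 + 6·-1.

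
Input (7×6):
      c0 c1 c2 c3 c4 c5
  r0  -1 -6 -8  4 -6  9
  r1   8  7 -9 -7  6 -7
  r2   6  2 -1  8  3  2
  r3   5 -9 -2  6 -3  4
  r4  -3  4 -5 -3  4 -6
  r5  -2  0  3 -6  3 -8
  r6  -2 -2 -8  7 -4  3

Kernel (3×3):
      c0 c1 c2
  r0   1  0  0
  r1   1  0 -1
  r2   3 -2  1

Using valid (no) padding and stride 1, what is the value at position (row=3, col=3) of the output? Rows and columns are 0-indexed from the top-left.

-23

The receptive field on the input at this output position is [6 -3 4 / -3 4 -6 / -6 3 -8]. Elementwise product with the kernel and sum: 6·1 + -3·1 + -6·-1 + -6·3 + 3·-2 + -8·1.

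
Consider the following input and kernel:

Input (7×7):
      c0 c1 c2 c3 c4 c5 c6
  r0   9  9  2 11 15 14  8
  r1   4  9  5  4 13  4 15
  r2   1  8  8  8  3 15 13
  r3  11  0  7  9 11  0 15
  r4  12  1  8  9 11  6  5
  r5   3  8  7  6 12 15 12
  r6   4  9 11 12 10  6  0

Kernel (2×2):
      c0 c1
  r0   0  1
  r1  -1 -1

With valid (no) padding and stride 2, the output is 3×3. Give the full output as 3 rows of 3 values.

-4 2 -3
-3 -8 4
-10 -4 -21

Output[0,0]: The receptive field on the input at this output position is [9 9 / 4 9]. Elementwise product with the kernel and sum: 9·1 + 4·-1 + 9·-1.
Output[0,1]: The receptive field on the input at this output position is [2 11 / 5 4]. Elementwise product with the kernel and sum: 11·1 + 5·-1 + 4·-1.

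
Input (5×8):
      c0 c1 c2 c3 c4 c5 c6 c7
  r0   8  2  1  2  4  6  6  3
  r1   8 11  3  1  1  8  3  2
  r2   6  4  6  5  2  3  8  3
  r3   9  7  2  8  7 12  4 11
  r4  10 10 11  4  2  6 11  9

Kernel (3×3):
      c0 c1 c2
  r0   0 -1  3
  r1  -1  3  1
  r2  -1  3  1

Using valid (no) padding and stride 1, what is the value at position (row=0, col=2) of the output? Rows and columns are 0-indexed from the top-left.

22

The receptive field on the input at this output position is [1 2 4 / 3 1 1 / 6 5 2]. Elementwise product with the kernel and sum: 2·-1 + 4·3 + 3·-1 + 1·3 + 1·1 + 6·-1 + 5·3 + 2·1.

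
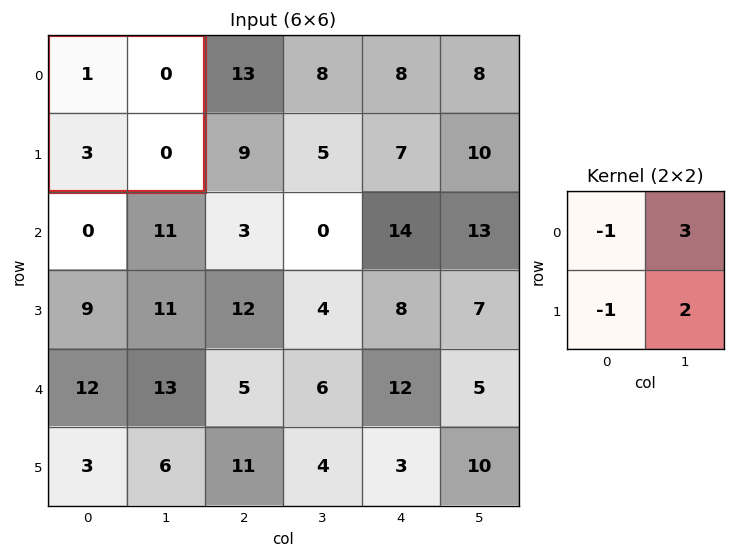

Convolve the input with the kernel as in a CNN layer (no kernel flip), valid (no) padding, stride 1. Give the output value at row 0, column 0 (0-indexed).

-4

The receptive field on the input at this output position is [1 0 / 3 0]. Elementwise product with the kernel and sum: 1·-1 + 0·3 + 3·-1 + 0·2.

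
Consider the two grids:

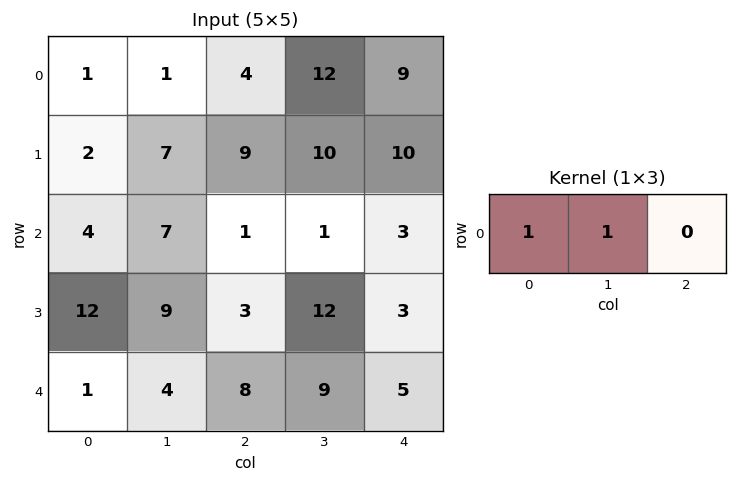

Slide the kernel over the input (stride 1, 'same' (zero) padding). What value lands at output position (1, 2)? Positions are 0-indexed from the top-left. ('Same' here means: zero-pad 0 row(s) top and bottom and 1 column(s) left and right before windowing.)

16

The receptive field on the zero-padded input at this output position is [7 9 10]. Elementwise product with the kernel and sum: 7·1 + 9·1.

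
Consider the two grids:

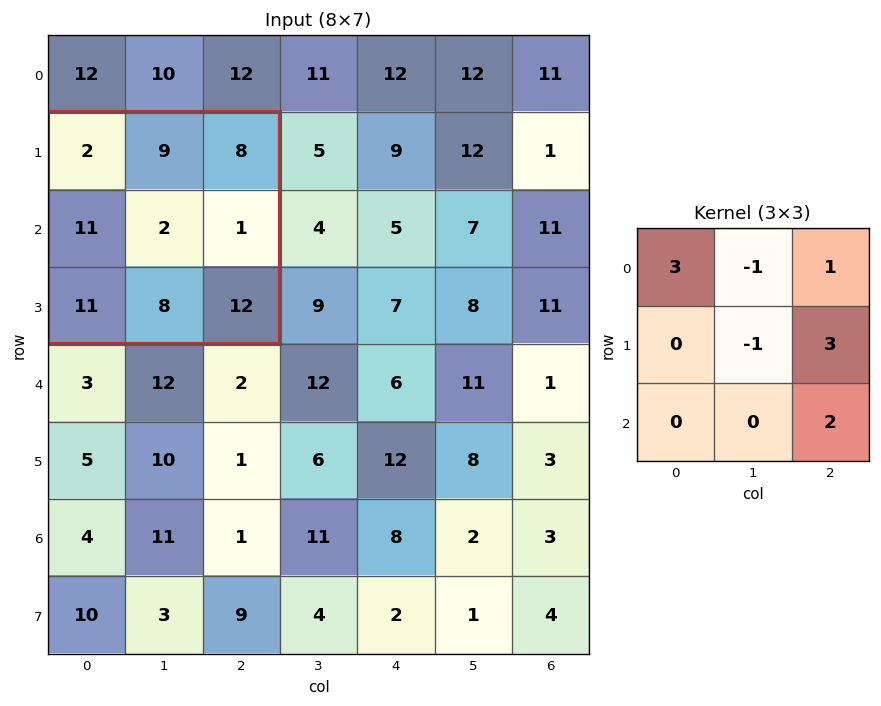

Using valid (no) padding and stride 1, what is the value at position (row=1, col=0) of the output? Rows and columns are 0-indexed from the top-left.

The receptive field on the input at this output position is [2 9 8 / 11 2 1 / 11 8 12]. Elementwise product with the kernel and sum: 2·3 + 9·-1 + 8·1 + 2·-1 + 1·3 + 12·2.

30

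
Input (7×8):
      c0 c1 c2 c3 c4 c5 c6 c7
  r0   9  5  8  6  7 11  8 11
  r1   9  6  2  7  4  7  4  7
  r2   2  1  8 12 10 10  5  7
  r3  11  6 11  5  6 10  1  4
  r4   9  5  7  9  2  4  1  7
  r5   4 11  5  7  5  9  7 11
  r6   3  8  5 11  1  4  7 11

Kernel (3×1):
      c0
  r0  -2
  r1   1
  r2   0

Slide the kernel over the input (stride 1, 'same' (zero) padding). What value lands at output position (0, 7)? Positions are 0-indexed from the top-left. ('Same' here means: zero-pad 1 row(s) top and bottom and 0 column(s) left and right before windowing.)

The receptive field on the zero-padded input at this output position is [0 / 11 / 7]. Elementwise product with the kernel and sum: 0·-2 + 11·1.

11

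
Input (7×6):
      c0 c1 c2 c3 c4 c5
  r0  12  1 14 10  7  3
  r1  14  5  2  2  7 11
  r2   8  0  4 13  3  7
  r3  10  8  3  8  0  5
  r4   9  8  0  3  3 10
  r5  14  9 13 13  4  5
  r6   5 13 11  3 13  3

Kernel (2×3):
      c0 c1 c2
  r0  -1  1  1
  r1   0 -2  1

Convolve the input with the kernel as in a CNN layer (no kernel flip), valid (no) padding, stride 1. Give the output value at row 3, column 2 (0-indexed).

The receptive field on the input at this output position is [3 8 0 / 0 3 3]. Elementwise product with the kernel and sum: 3·-1 + 8·1 + 0·1 + 3·-2 + 3·1.

2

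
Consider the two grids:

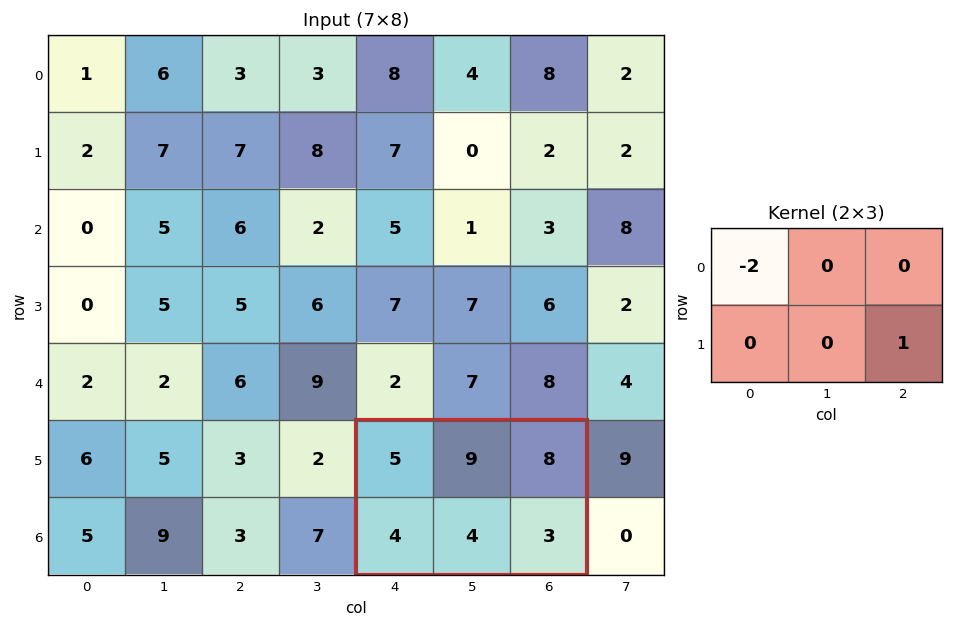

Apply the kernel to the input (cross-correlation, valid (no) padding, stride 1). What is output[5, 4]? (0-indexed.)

The receptive field on the input at this output position is [5 9 8 / 4 4 3]. Elementwise product with the kernel and sum: 5·-2 + 3·1.

-7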